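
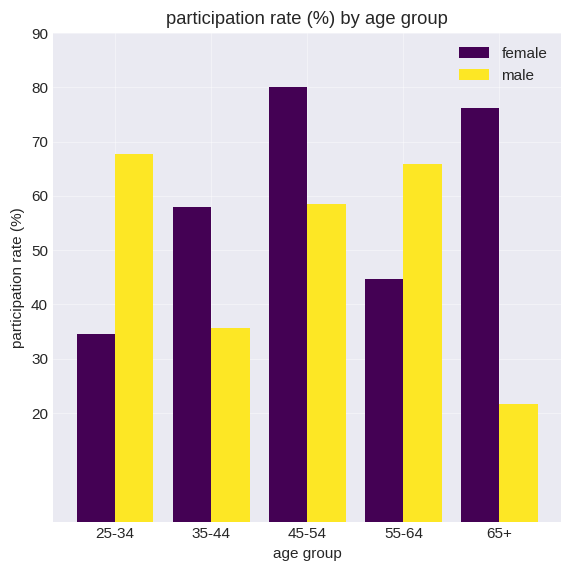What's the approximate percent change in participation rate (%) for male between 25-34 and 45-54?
≈ -14.3%

25-34 ≈ 70, 45-54 ≈ 60; (60 − 70) / 70 ≈ -14.3%.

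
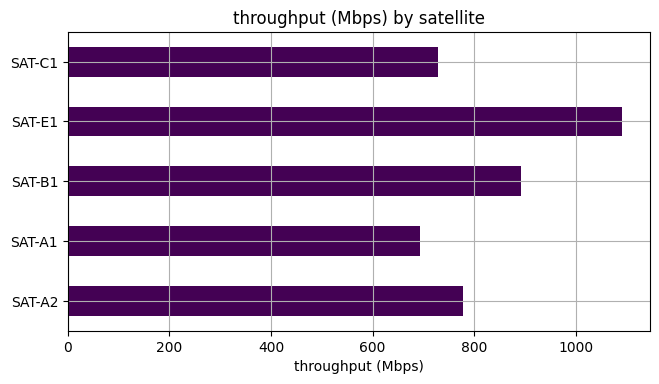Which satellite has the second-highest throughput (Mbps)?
SAT-B1

Top 3: SAT-E1 ≈ 1100, SAT-B1 ≈ 900, SAT-A2 ≈ 800.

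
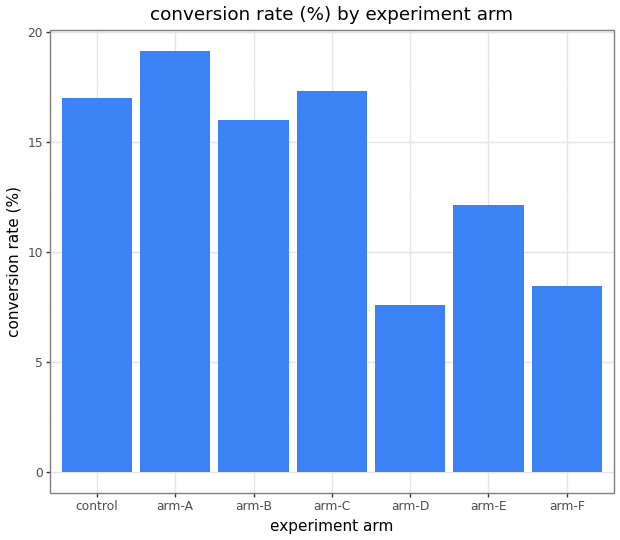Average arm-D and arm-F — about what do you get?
(8 + 8) / 2 ≈ 8.

≈ 8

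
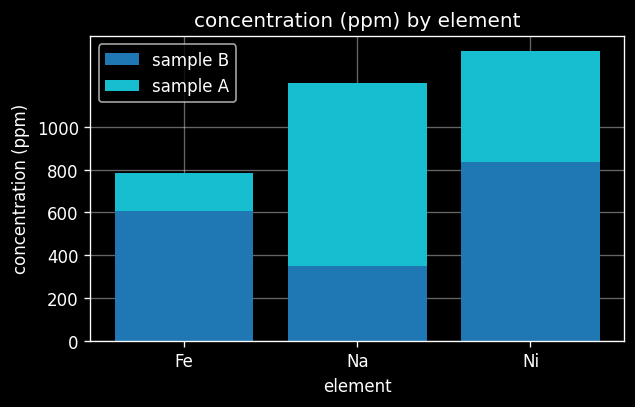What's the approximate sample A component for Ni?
≈ 600

sample A top ≈ 1400, bottom ≈ 800; segment ≈ 600.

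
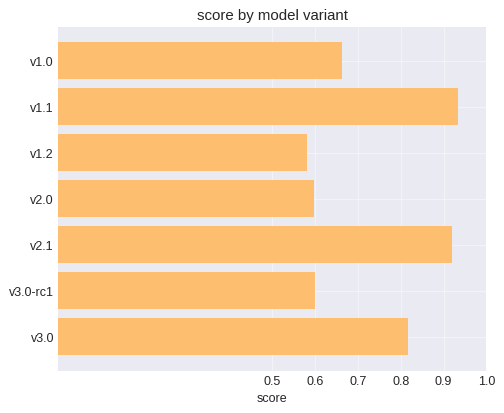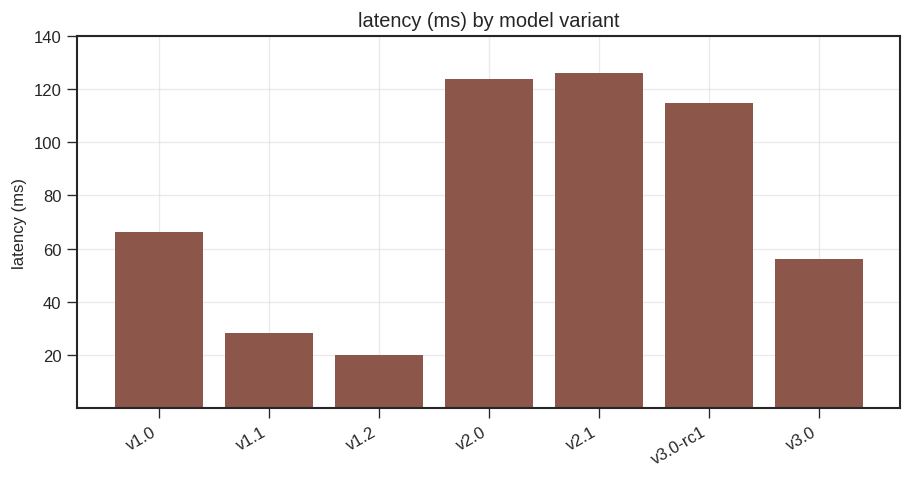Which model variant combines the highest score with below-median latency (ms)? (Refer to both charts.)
v1.1

Chart 2 median latency (ms) ≈ 60; below-median model variants: v1.1, v1.2, v3.0. Among those, v1.1 has the highest score (≈ 0.9).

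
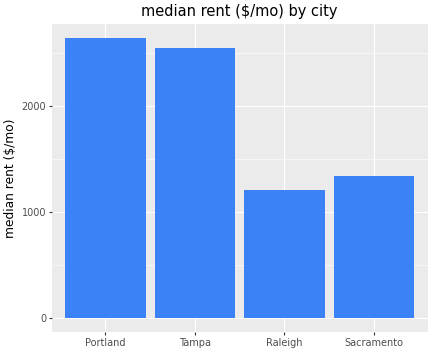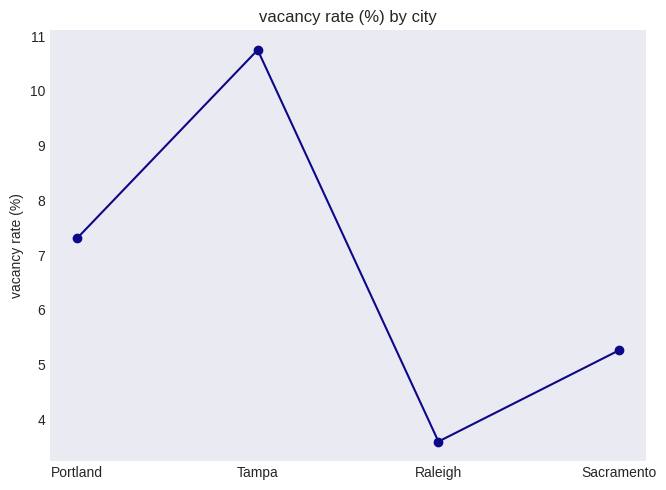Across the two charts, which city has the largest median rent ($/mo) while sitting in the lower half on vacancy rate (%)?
Chart 2 median vacancy rate (%) ≈ 6; below-median cities: Raleigh, Sacramento. Among those, Sacramento has the highest median rent ($/mo) (≈ 1500).

Sacramento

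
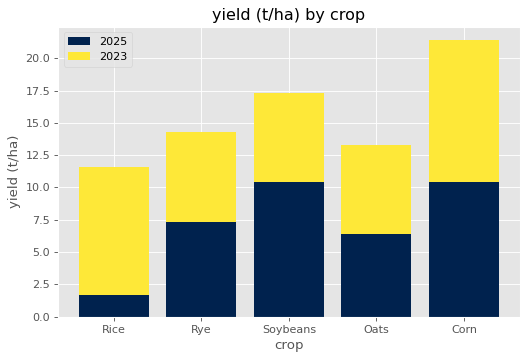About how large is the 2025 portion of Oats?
≈ 6

2025 top ≈ 6, bottom ≈ 0; segment ≈ 6.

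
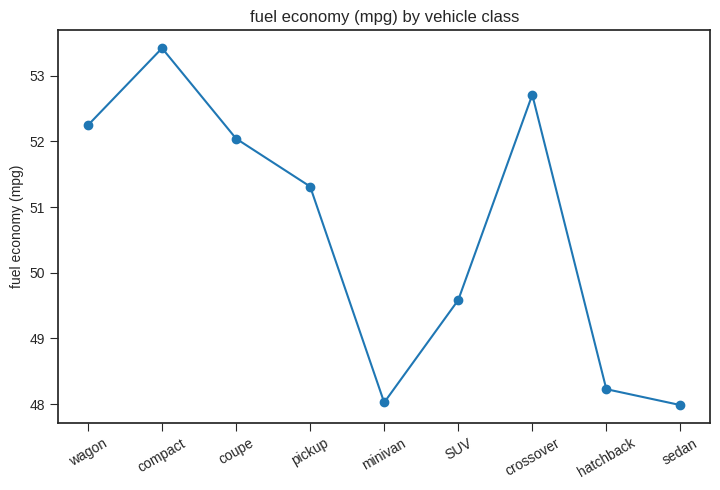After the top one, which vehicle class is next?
Top 3: compact ≈ 53.5, crossover ≈ 52.5, wagon ≈ 52.0.

crossover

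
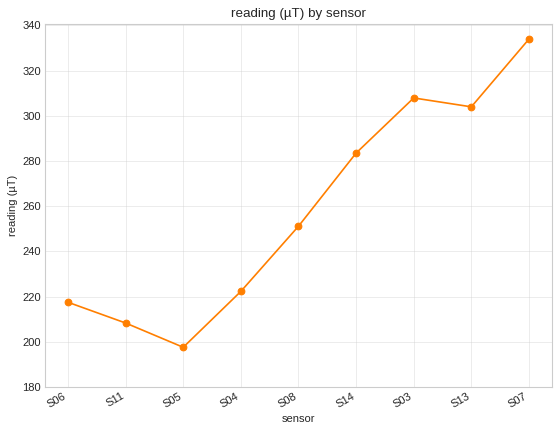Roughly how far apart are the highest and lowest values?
Max S07 ≈ 340, min S05 ≈ 200; range ≈ 140.

≈ 140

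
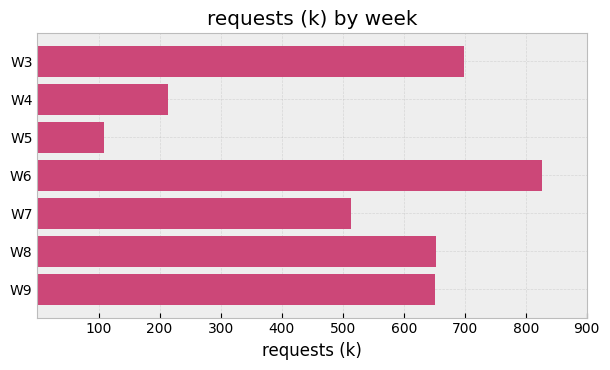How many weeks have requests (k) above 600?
Above 600: W3, W6, W8, W9.

4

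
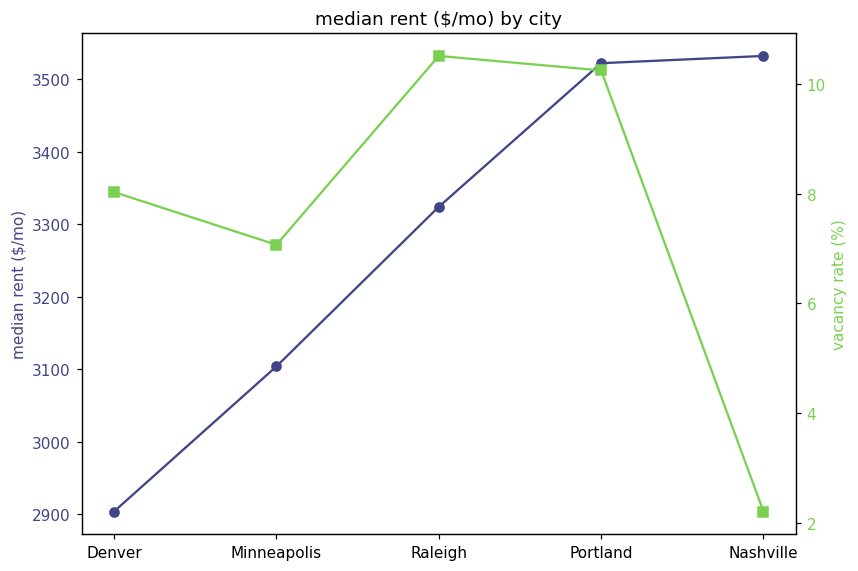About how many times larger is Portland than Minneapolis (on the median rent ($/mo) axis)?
Portland ≈ 3500, Minneapolis ≈ 3100; 3500/3100 ≈ 1.13.

≈ 1.13×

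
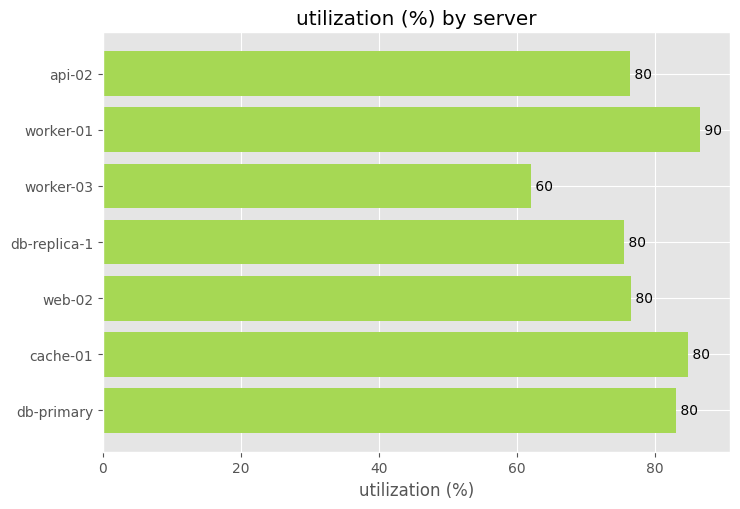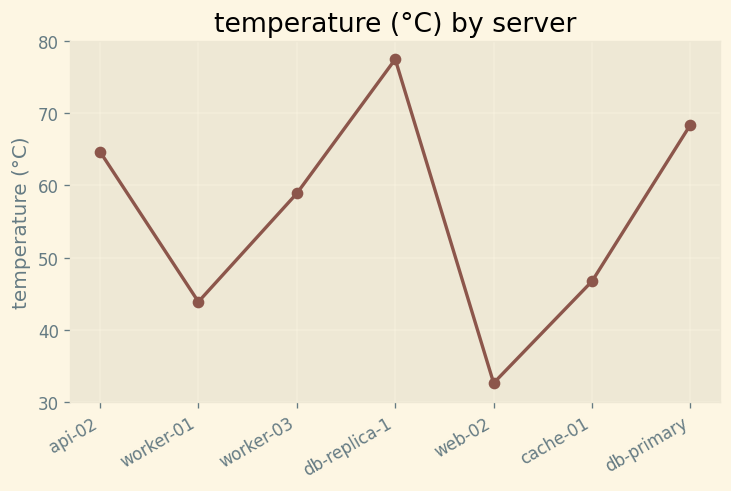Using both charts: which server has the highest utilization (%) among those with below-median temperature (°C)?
worker-01

Chart 2 median temperature (°C) ≈ 60; below-median servers: worker-01, web-02, cache-01. Among those, worker-01 has the highest utilization (%) (≈ 90).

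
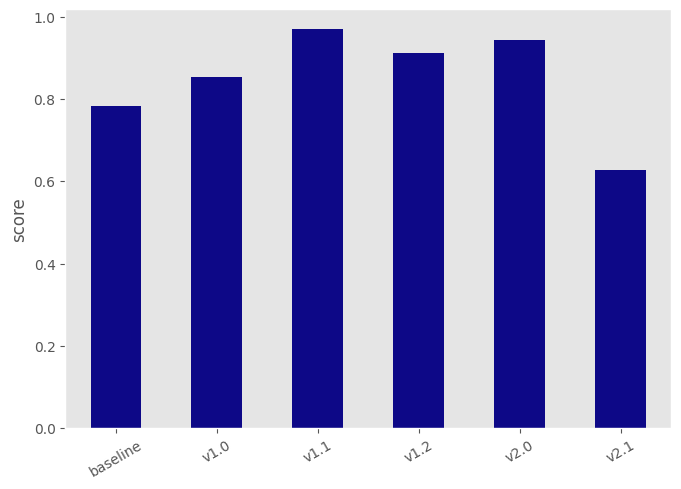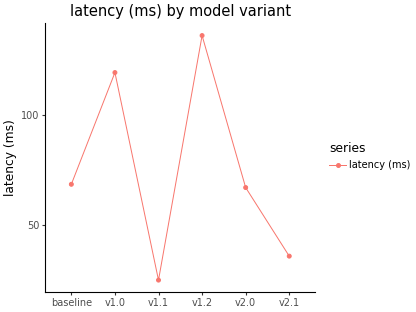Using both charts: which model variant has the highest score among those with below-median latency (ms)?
v1.1

Chart 2 median latency (ms) ≈ 60; below-median model variants: v1.1, v2.0, v2.1. Among those, v1.1 has the highest score (≈ 1).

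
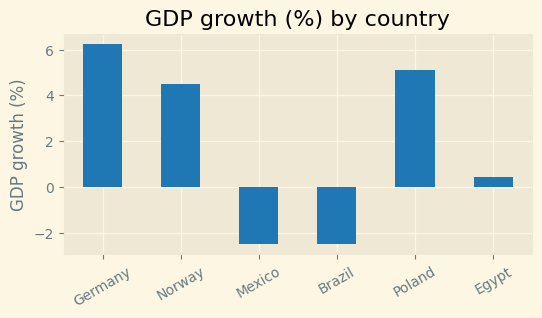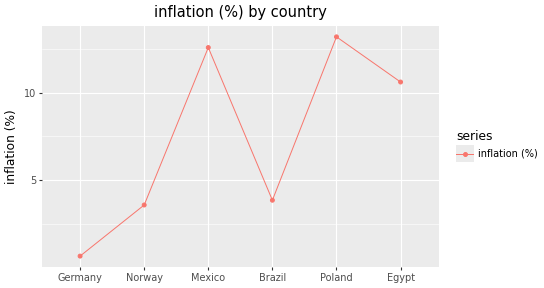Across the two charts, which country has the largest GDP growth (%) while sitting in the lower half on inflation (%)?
Chart 2 median inflation (%) ≈ 8; below-median countries: Germany, Norway, Brazil. Among those, Germany has the highest GDP growth (%) (≈ 6).

Germany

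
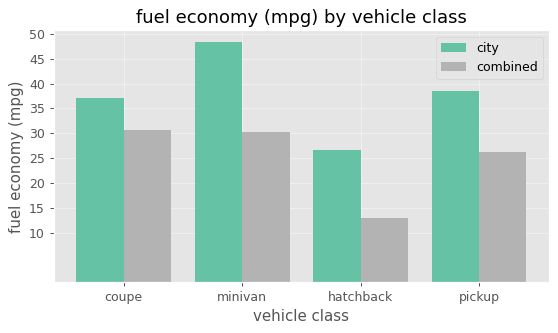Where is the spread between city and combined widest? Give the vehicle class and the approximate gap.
minivan, ≈ 20 mpg

minivan: city ≈ 50, combined ≈ 30 → gap ≈ 20. Next-largest (hatchback) is only ≈ 10.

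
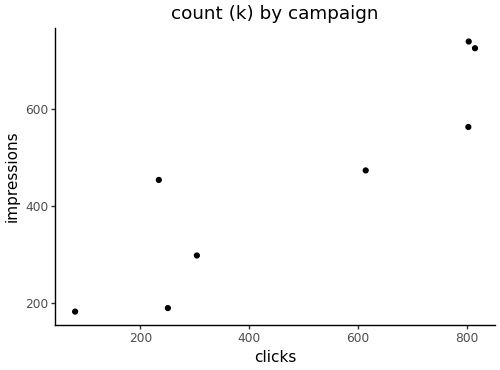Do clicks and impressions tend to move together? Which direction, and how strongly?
Points are positively correlated; strong (|r| ≈ 0.9).

positive, strong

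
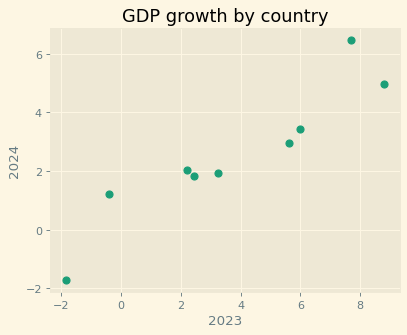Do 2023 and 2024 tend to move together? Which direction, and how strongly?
positive, strong

Points are positively correlated; strong (|r| ≈ 0.9).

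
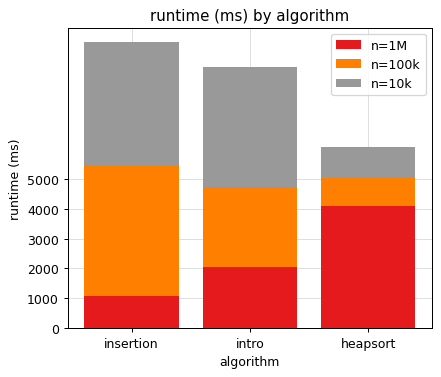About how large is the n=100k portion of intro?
n=100k top ≈ 5000, bottom ≈ 2000; segment ≈ 3000.

≈ 3000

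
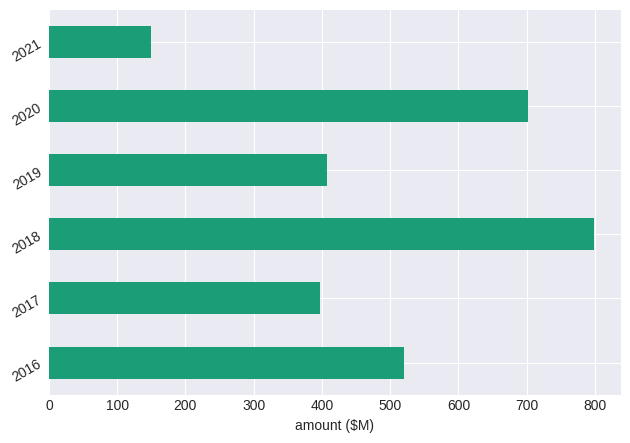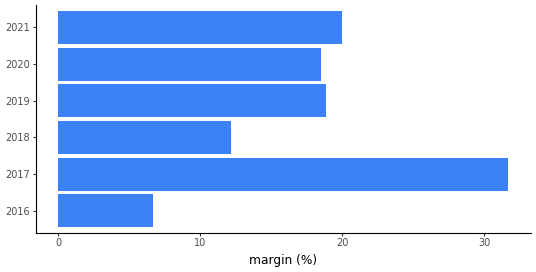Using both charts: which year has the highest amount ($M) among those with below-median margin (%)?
Chart 2 median margin (%) ≈ 20; below-median years: 2016, 2018, 2020. Among those, 2018 has the highest amount ($M) (≈ 800).

2018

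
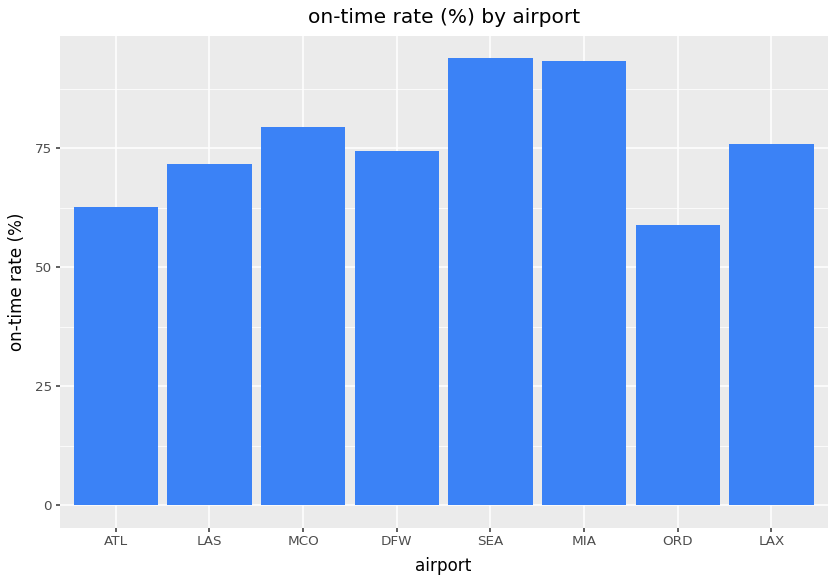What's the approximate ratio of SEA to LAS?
SEA ≈ 90, LAS ≈ 70; 90/70 ≈ 1.29.

≈ 1.29×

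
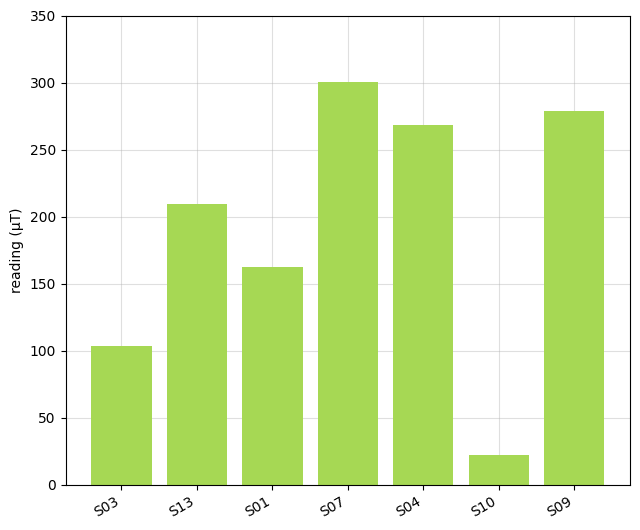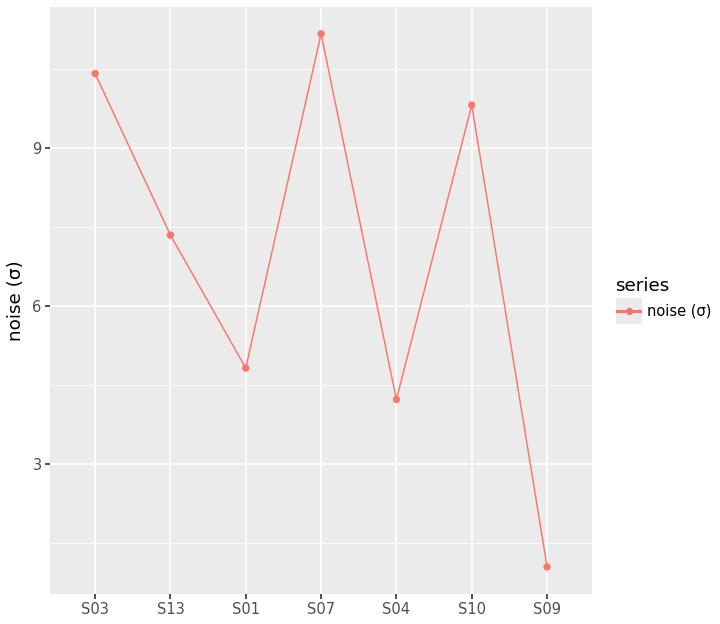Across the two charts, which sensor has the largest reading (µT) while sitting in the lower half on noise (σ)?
S09

Chart 2 median noise (σ) ≈ 8; below-median sensors: S01, S04, S09. Among those, S09 has the highest reading (µT) (≈ 300).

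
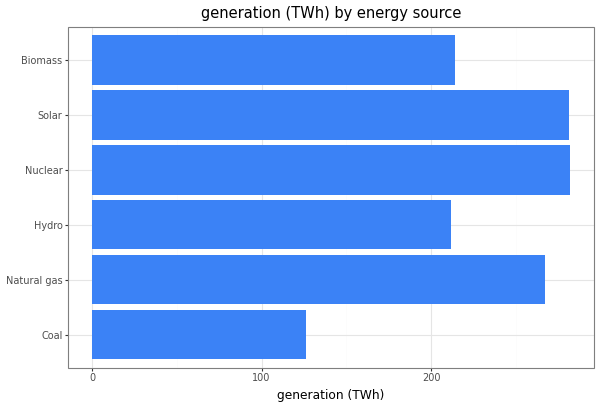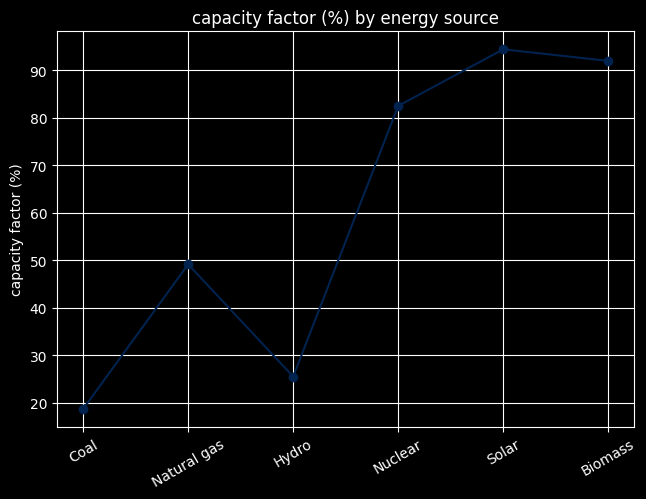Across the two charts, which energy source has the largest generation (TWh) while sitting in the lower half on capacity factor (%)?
Chart 2 median capacity factor (%) ≈ 70; below-median energy sources: Coal, Natural gas, Hydro. Among those, Natural gas has the highest generation (TWh) (≈ 250).

Natural gas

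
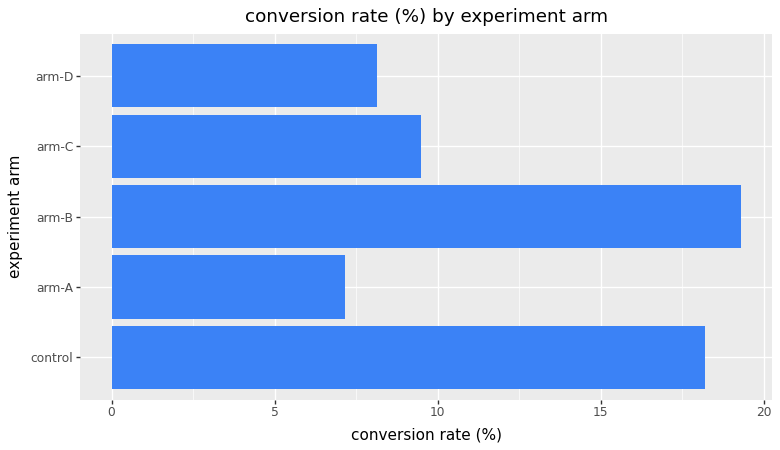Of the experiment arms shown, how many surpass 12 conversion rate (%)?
Above 12: control, arm-B.

2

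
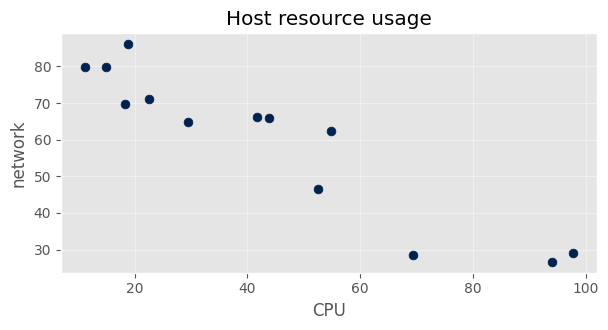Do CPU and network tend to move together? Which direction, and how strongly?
negative, strong

Points are negatively correlated; strong (|r| ≈ 0.9).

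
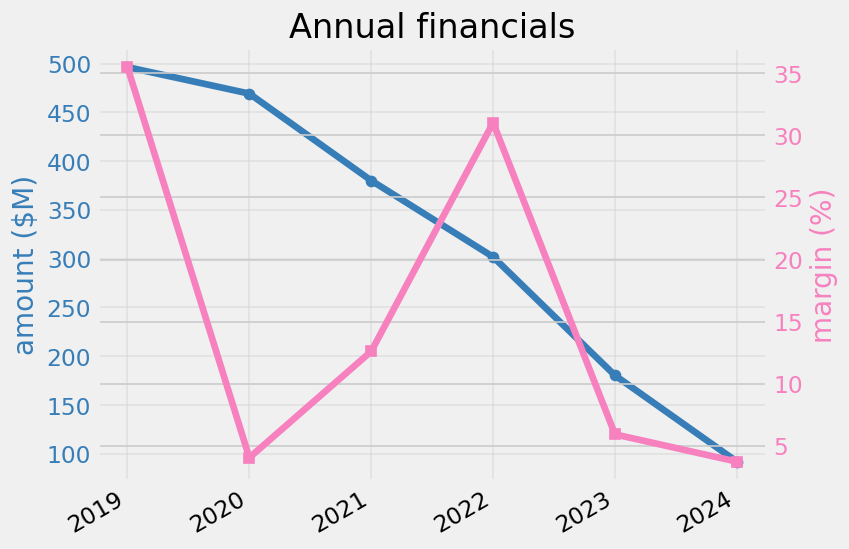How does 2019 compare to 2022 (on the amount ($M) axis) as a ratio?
2019 ≈ 500, 2022 ≈ 300; 500/300 ≈ 1.67.

≈ 1.67×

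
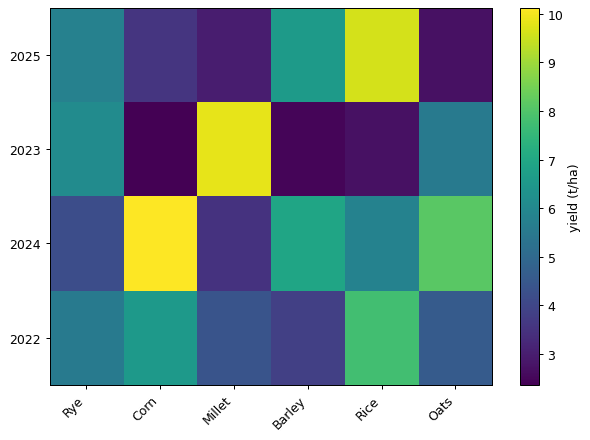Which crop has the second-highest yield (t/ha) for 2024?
Top 3 for 2024: Corn ≈ 10, Oats ≈ 8, Barley ≈ 7.

Oats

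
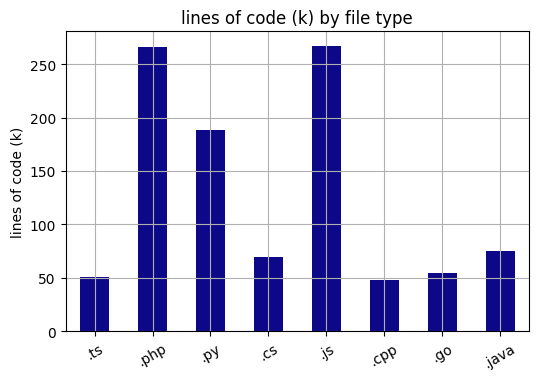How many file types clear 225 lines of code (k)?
Above 225: .php, .js.

2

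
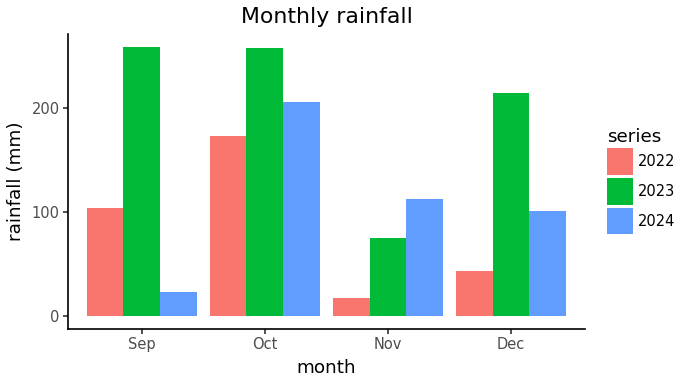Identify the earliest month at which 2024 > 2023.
Oct: 2024 ≈ 200 vs 2023 ≈ 250 (not yet); Nov: 2024 ≈ 100 vs 2023 ≈ 75 (first crossover).

Nov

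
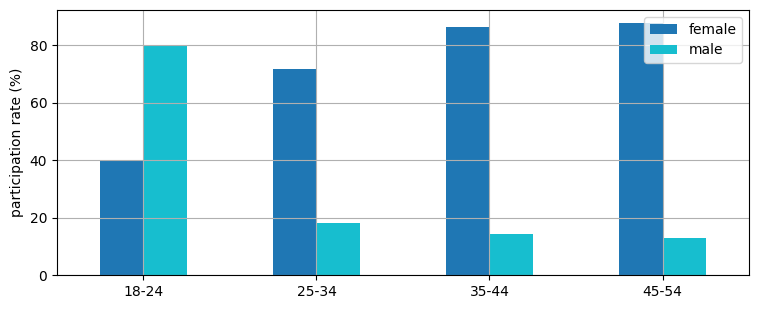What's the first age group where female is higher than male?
25-34

18-24: female ≈ 40 vs male ≈ 80 (not yet); 25-34: female ≈ 70 vs male ≈ 20 (first crossover).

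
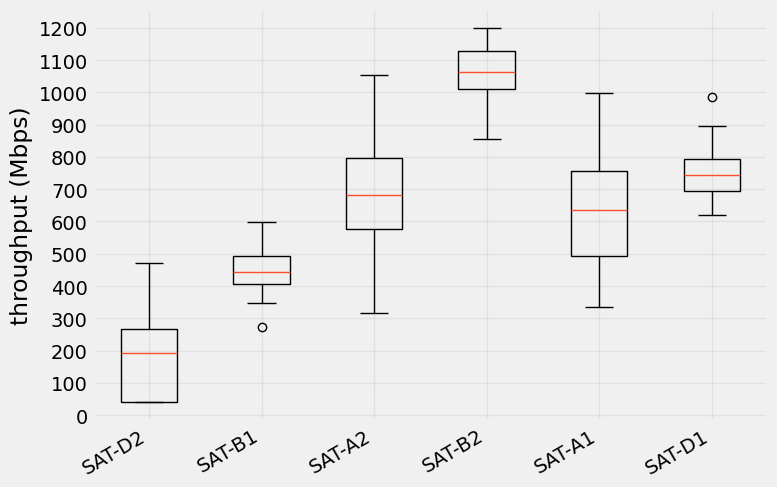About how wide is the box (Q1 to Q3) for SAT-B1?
≈ 100

Q3 ≈ 500, Q1 ≈ 400; IQR ≈ 100.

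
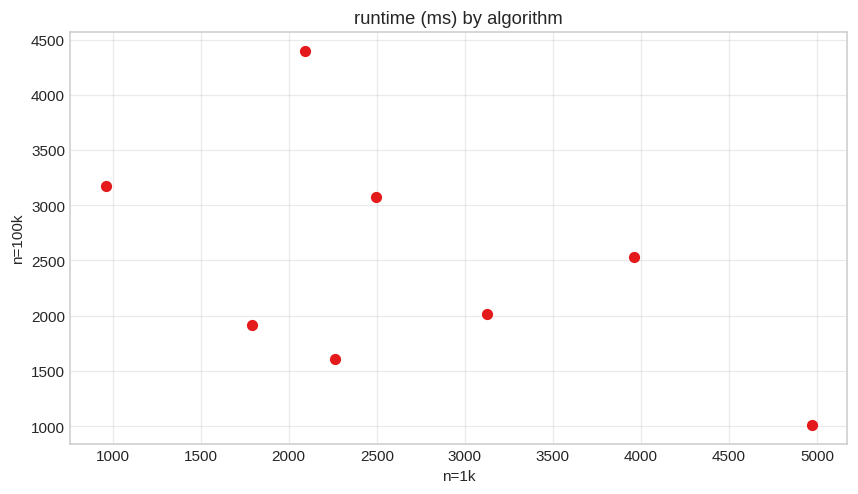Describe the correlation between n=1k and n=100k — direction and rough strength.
Points are negatively correlated; moderate (|r| ≈ 0.5).

negative, moderate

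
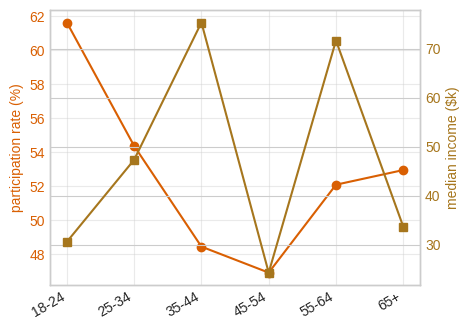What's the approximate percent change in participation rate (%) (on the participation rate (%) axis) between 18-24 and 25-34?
18-24 ≈ 62, 25-34 ≈ 54; (54 − 62) / 62 ≈ -12.9%.

≈ -12.9%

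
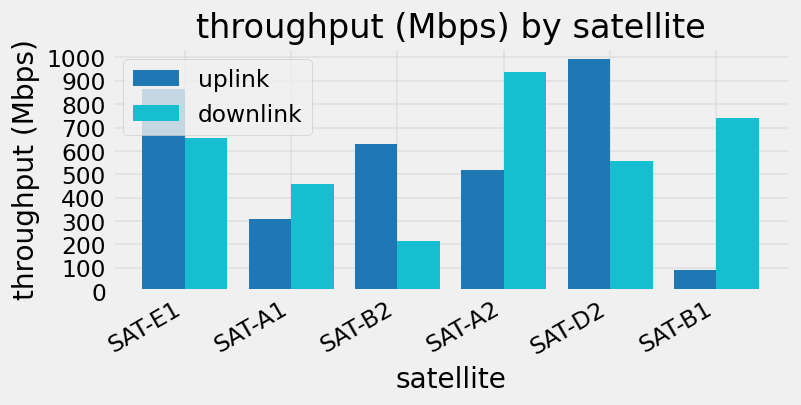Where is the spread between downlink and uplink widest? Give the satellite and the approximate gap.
SAT-B1: downlink ≈ 700, uplink ≈ 100 → gap ≈ 600. Next-largest (SAT-D2) is only ≈ 400.

SAT-B1, ≈ 600 Mbps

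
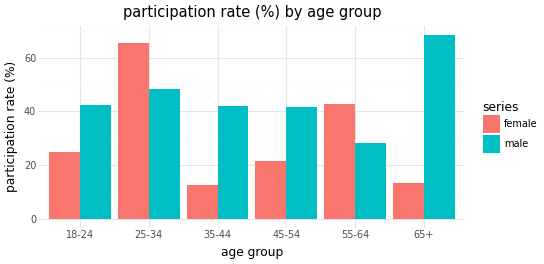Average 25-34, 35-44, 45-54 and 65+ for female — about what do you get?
(70 + 10 + 20 + 10) / 4 ≈ 28.

≈ 28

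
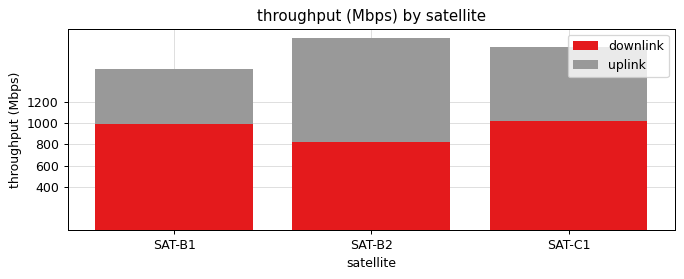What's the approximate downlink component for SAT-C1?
downlink top ≈ 1000, bottom ≈ 0; segment ≈ 1000.

≈ 1000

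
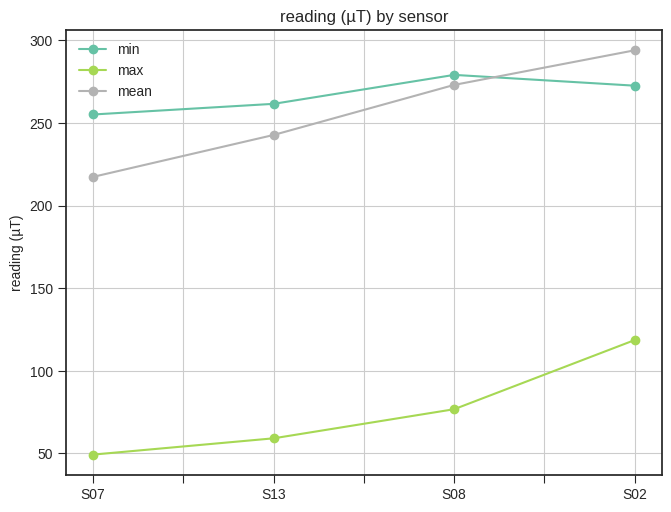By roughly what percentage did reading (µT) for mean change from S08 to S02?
≈ +9.1%

S08 ≈ 275, S02 ≈ 300; (300 − 275) / 275 ≈ +9.1%.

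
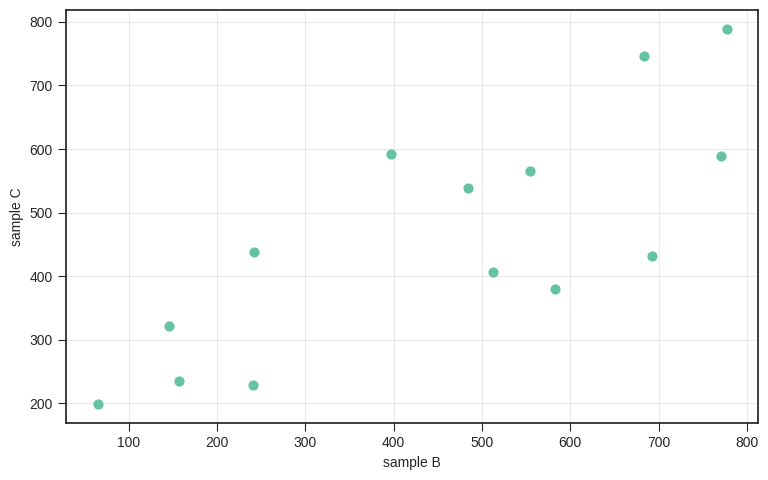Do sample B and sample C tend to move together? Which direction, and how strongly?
Points are positively correlated; strong (|r| ≈ 0.8).

positive, strong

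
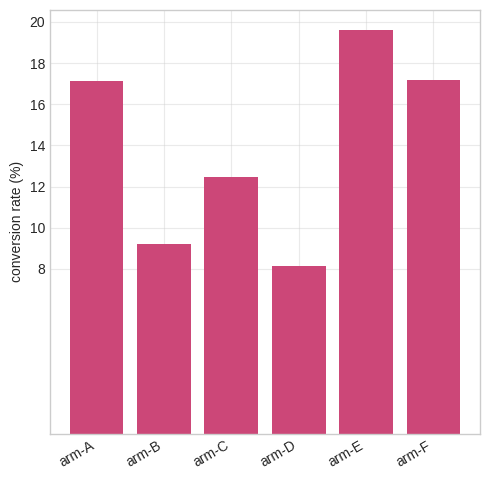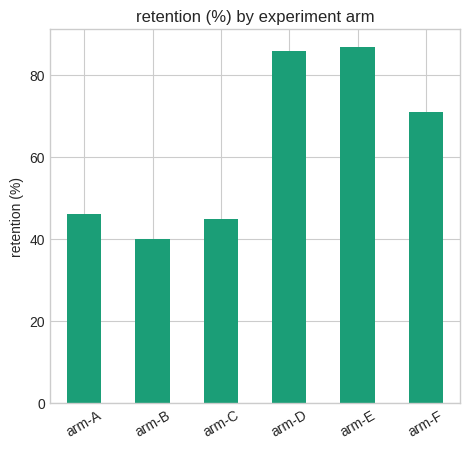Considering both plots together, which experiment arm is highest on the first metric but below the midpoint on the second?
arm-A

Chart 2 median retention (%) ≈ 60; below-median experiment arms: arm-A, arm-B, arm-C. Among those, arm-A has the highest conversion rate (%) (≈ 18).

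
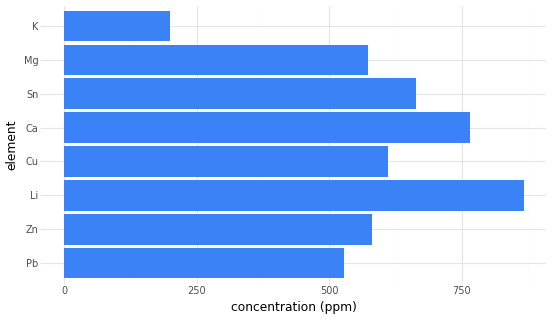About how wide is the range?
Max Li ≈ 900, min K ≈ 200; range ≈ 700.

≈ 700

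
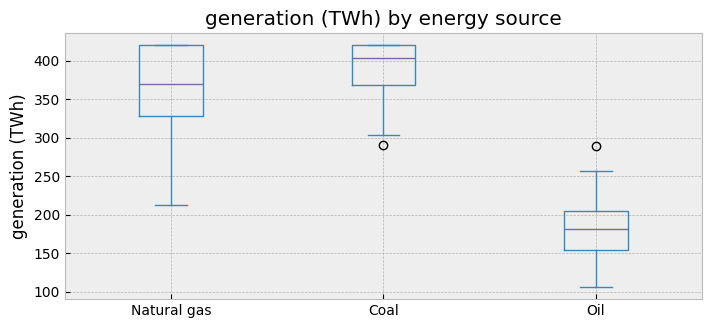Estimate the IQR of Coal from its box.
Q3 ≈ 420, Q1 ≈ 360; IQR ≈ 60.

≈ 60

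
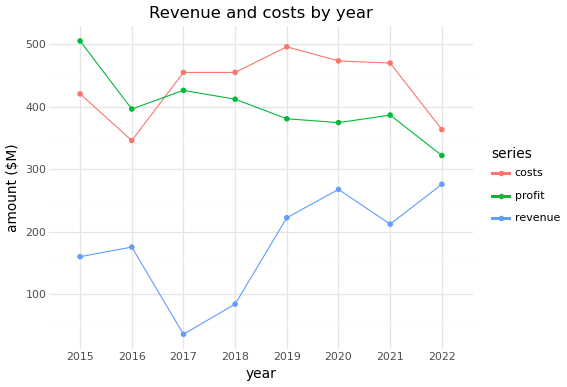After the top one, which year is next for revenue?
2020

Top 3 for revenue: 2022 ≈ 300, 2020 ≈ 250, 2019 ≈ 200.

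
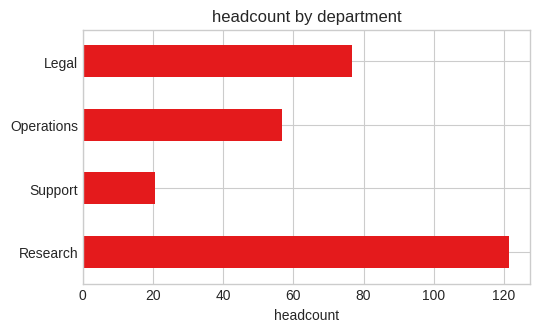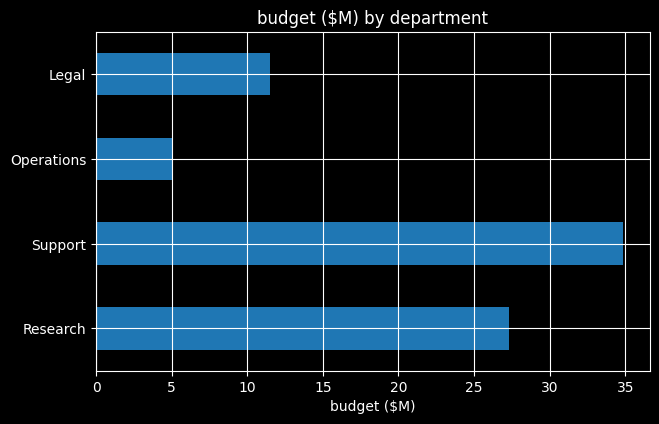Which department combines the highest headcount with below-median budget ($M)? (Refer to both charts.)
Legal

Chart 2 median budget ($M) ≈ 20; below-median departments: Operations, Legal. Among those, Legal has the highest headcount (≈ 80).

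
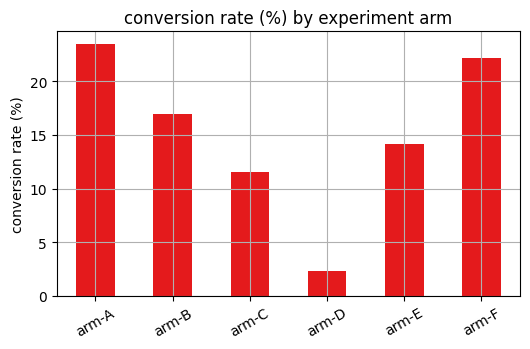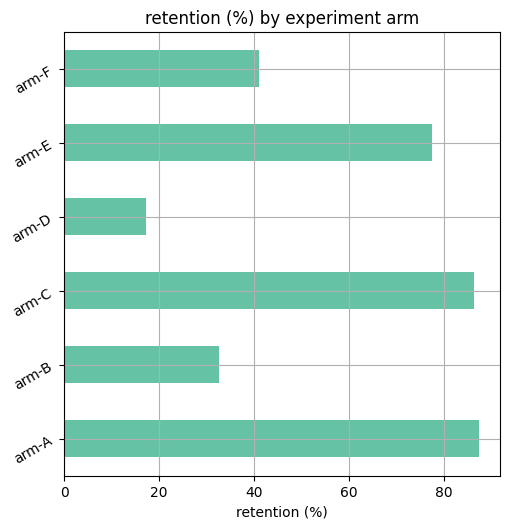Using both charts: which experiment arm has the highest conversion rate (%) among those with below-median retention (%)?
Chart 2 median retention (%) ≈ 60; below-median experiment arms: arm-B, arm-D, arm-F. Among those, arm-F has the highest conversion rate (%) (≈ 20).

arm-F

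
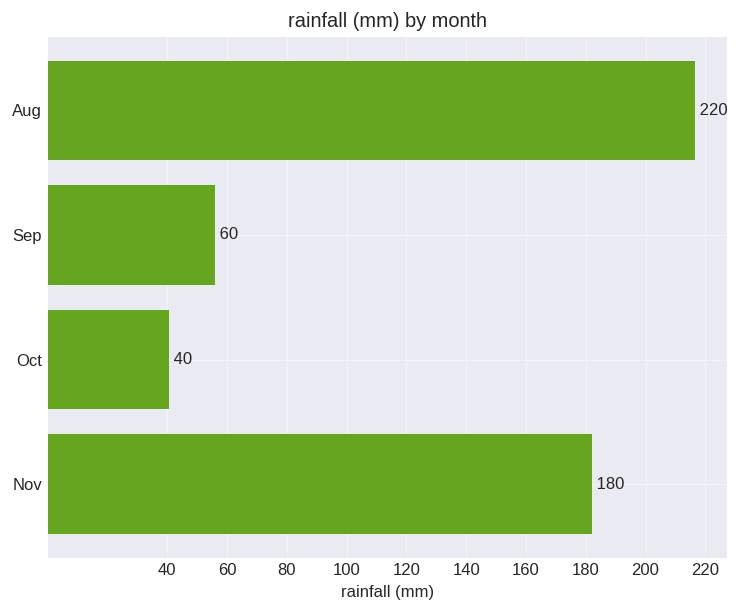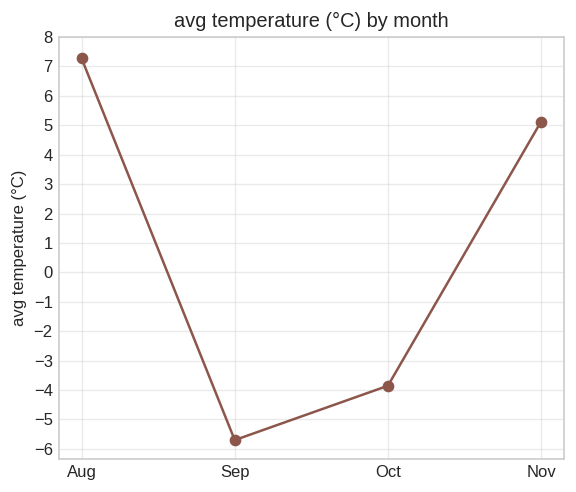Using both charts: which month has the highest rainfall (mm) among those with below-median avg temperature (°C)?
Chart 2 median avg temperature (°C) ≈ 1; below-median months: Sep, Oct. Among those, Sep has the highest rainfall (mm) (≈ 60).

Sep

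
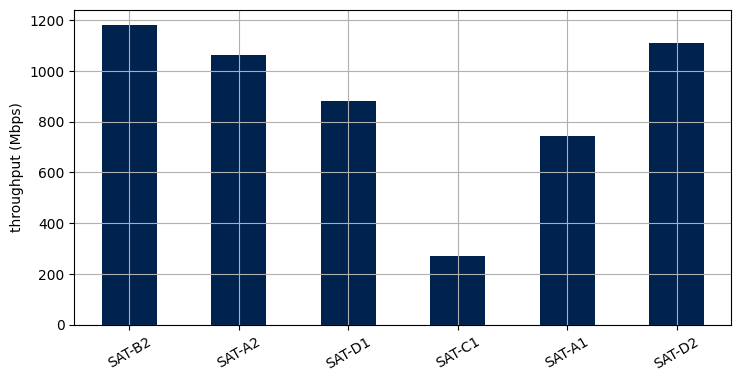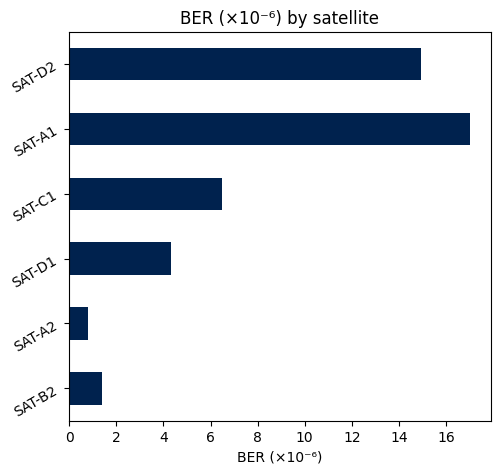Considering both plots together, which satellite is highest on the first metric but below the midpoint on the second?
Chart 2 median BER (×10⁻⁶) ≈ 6; below-median satellites: SAT-B2, SAT-A2, SAT-D1. Among those, SAT-B2 has the highest throughput (Mbps) (≈ 1200).

SAT-B2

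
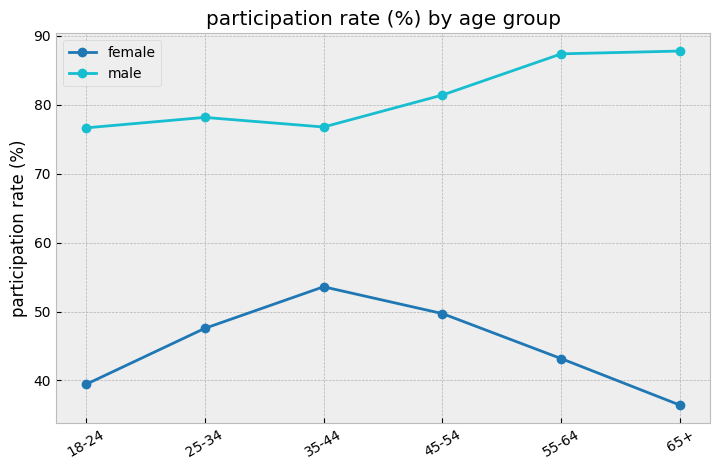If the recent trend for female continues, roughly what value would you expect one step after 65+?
≈ 27.5

Last three: 50, 45, 35 → slope ≈ -7.5/step → next ≈ 27.5.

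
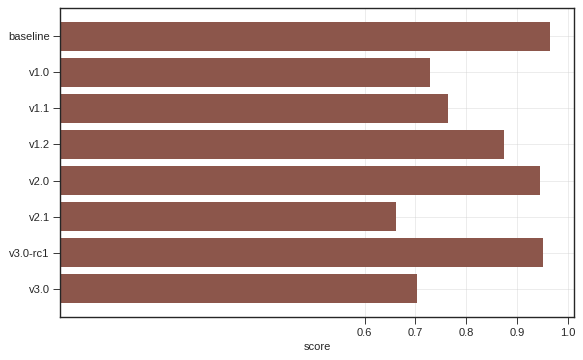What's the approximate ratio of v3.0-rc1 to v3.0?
v3.0-rc1 ≈ 1.0, v3.0 ≈ 0.7; 1.0/0.7 ≈ 1.43.

≈ 1.43×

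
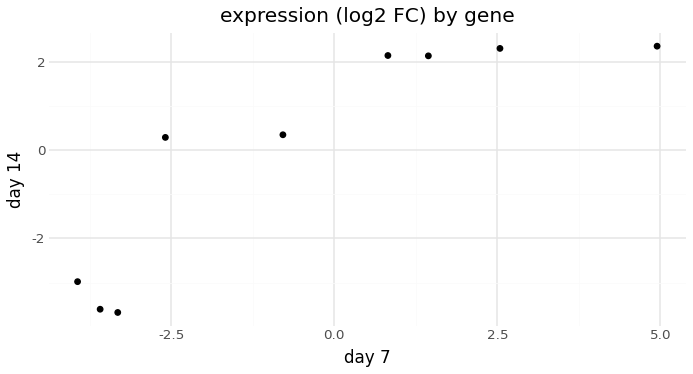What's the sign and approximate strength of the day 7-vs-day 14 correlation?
positive, strong

Points are positively correlated; strong (|r| ≈ 0.9).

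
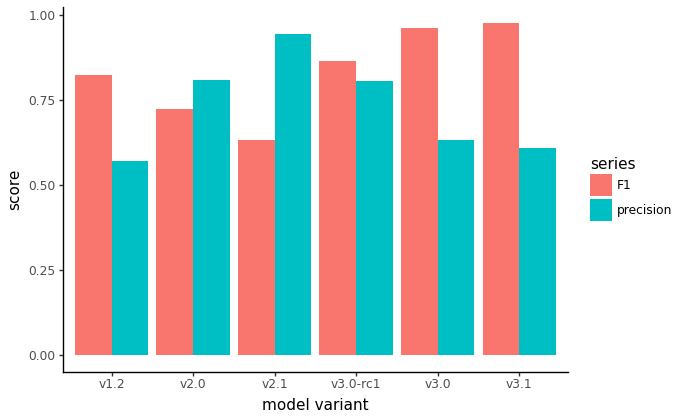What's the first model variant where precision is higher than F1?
v1.2: precision ≈ 0.6 vs F1 ≈ 0.8 (not yet); v2.0: precision ≈ 0.8 vs F1 ≈ 0.7 (first crossover).

v2.0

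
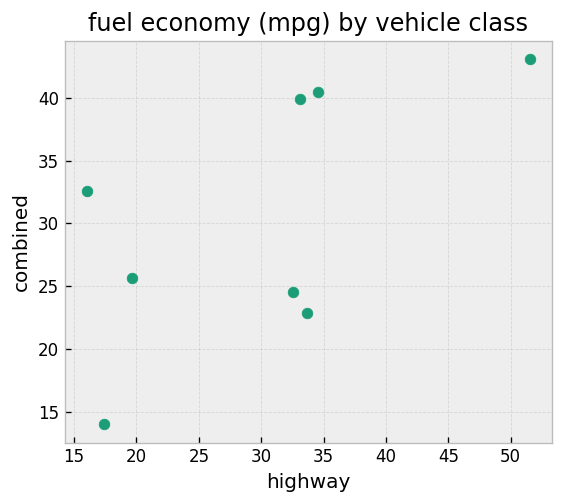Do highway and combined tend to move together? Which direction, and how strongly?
positive, moderate

Points are positively correlated; moderate (|r| ≈ 0.6).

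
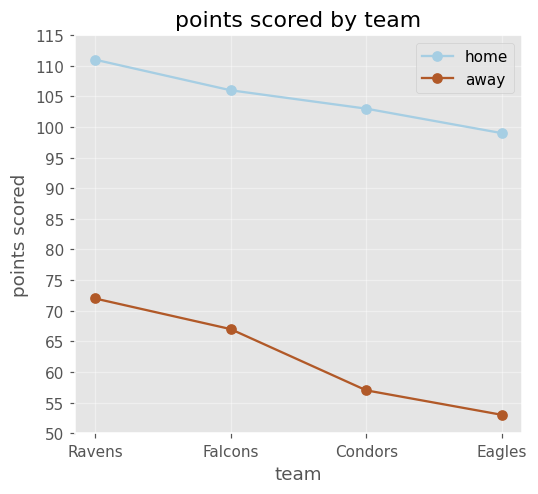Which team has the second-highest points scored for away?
Falcons

Top 3 for away: Ravens ≈ 70, Falcons ≈ 65, Condors ≈ 55.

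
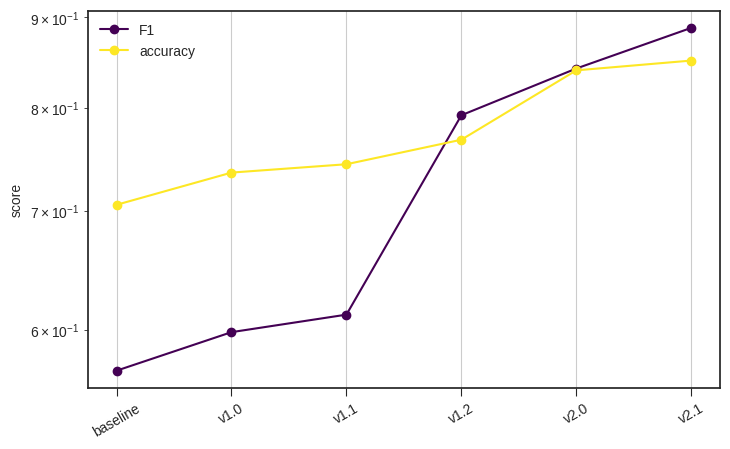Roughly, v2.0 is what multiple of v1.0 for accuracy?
v2.0 ≈ 0.85, v1.0 ≈ 0.75; 0.85/0.75 ≈ 1.13.

≈ 1.13×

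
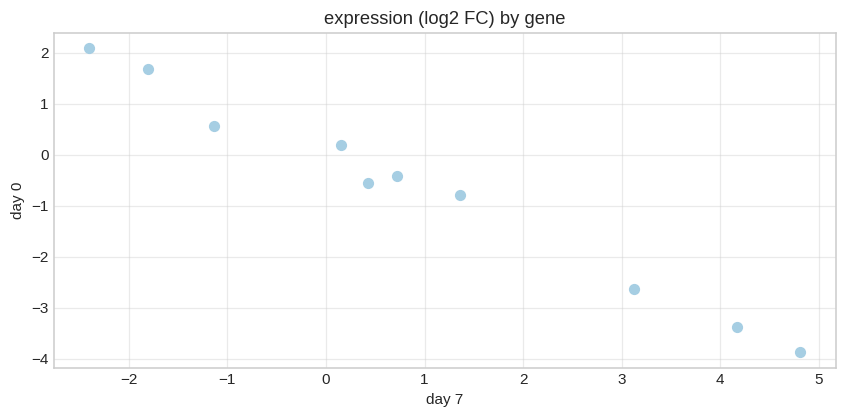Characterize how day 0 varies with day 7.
negative, strong

Points are negatively correlated; strong (|r| ≈ 1.0).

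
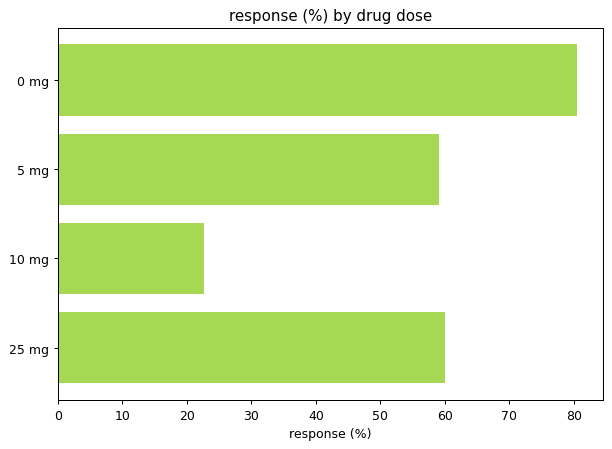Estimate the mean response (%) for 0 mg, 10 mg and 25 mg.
≈ 53

(80 + 20 + 60) / 3 ≈ 53.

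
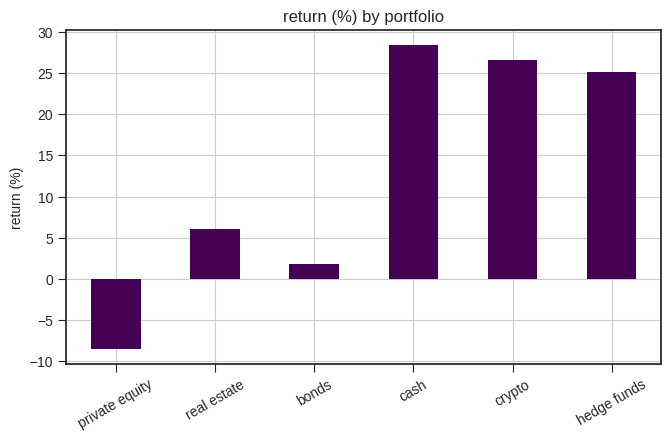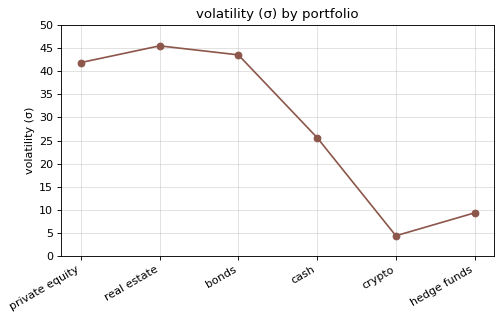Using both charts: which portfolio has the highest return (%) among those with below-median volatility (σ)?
Chart 2 median volatility (σ) ≈ 35; below-median portfolios: cash, crypto, hedge funds. Among those, cash has the highest return (%) (≈ 30).

cash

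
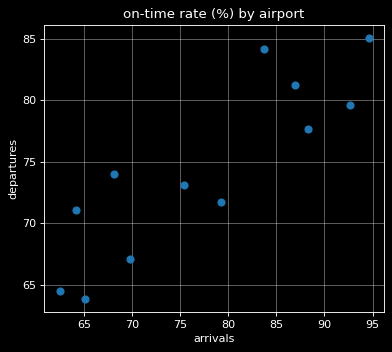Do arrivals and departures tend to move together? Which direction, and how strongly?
Points are positively correlated; strong (|r| ≈ 0.9).

positive, strong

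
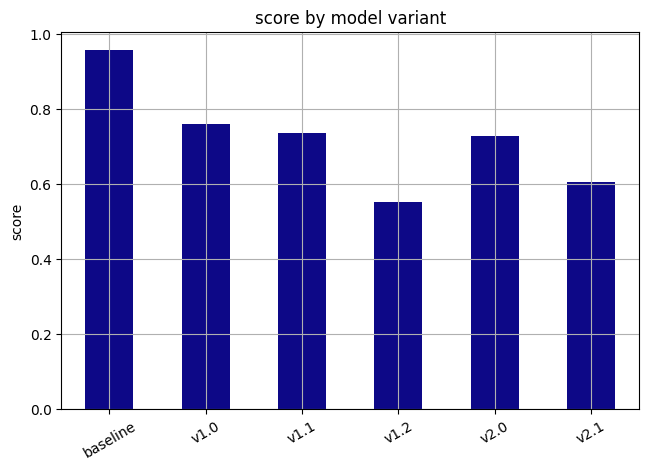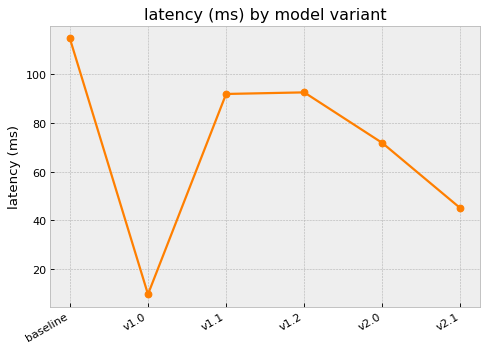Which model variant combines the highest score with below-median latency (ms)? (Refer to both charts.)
v1.0

Chart 2 median latency (ms) ≈ 80; below-median model variants: v1.0, v2.0, v2.1. Among those, v1.0 has the highest score (≈ 0.8).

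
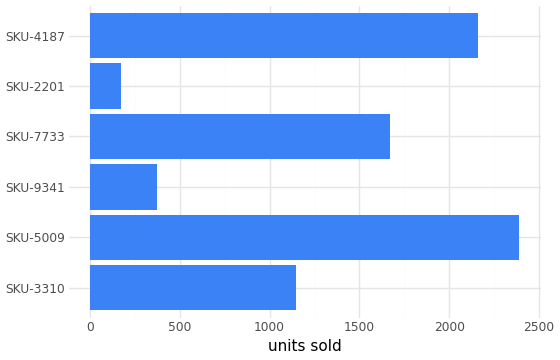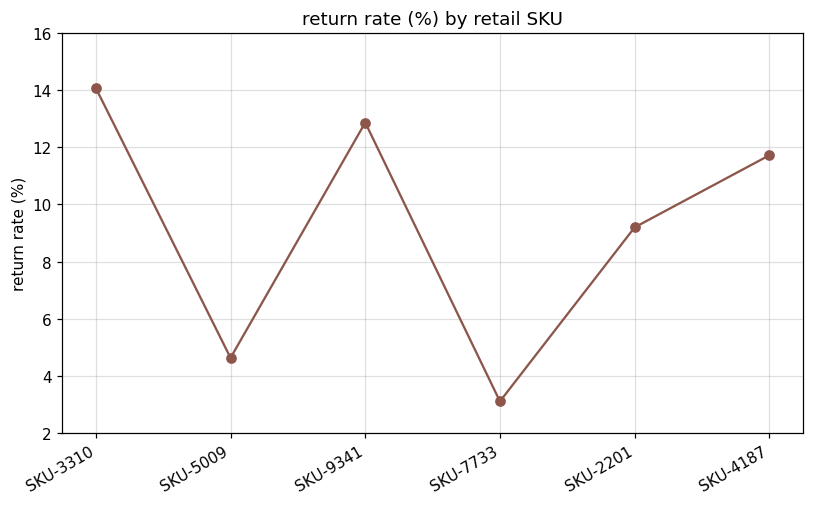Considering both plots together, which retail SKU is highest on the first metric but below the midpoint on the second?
SKU-5009

Chart 2 median return rate (%) ≈ 10; below-median retail SKUs: SKU-5009, SKU-7733, SKU-2201. Among those, SKU-5009 has the highest units sold (≈ 2500).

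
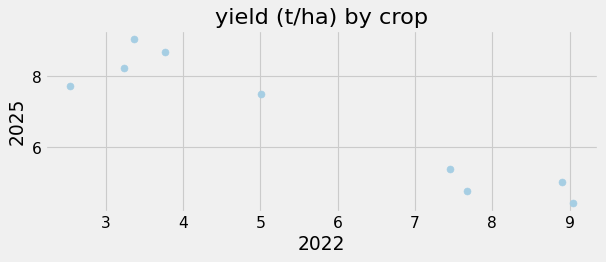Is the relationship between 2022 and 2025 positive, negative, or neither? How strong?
Points are negatively correlated; strong (|r| ≈ 0.9).

negative, strong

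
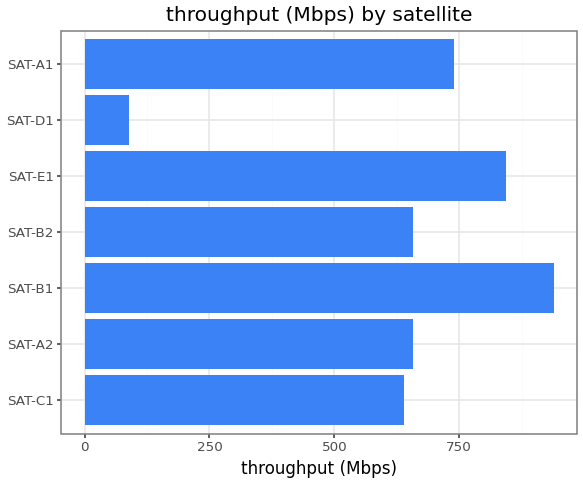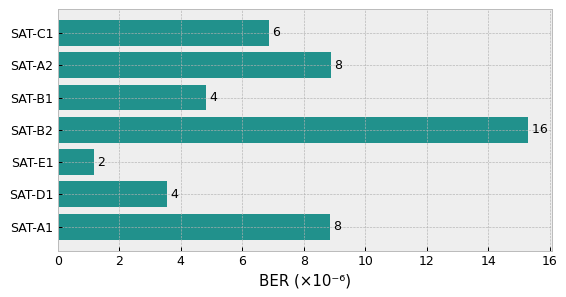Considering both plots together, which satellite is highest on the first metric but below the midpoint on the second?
SAT-B1

Chart 2 median BER (×10⁻⁶) ≈ 6; below-median satellites: SAT-B1, SAT-E1, SAT-D1. Among those, SAT-B1 has the highest throughput (Mbps) (≈ 900).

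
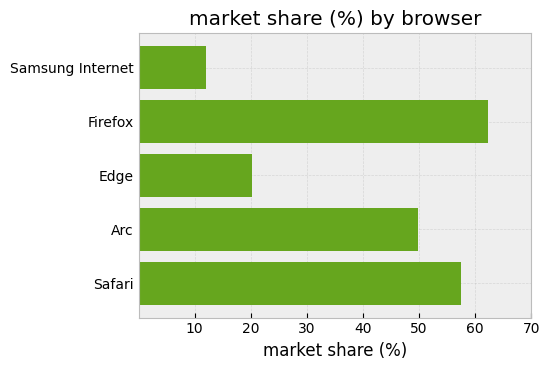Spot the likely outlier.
Samsung Internet ≈ 10; the rest sit between ≈ 20 and ≈ 60.

Samsung Internet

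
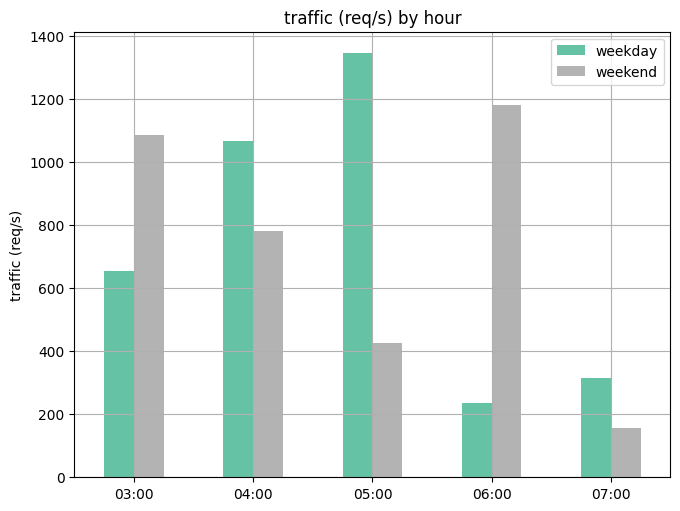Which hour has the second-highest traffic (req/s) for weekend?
03:00

Top 3 for weekend: 06:00 ≈ 1200, 03:00 ≈ 1000, 04:00 ≈ 800.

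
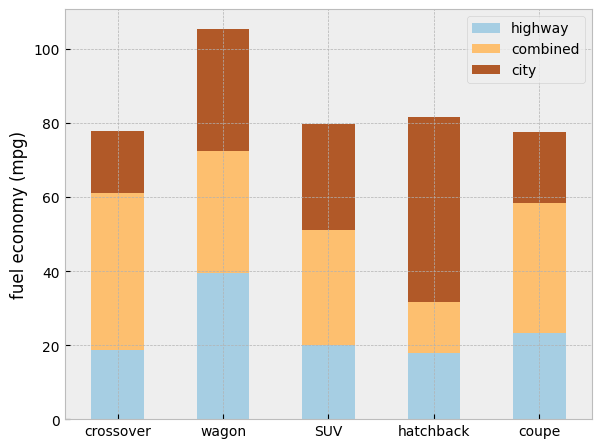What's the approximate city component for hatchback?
≈ 50

city top ≈ 80, bottom ≈ 30; segment ≈ 50.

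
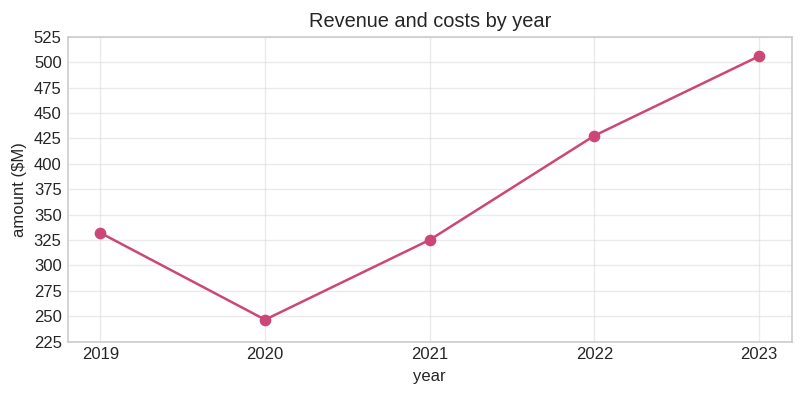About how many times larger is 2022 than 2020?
≈ 1.7×

2022 ≈ 425, 2020 ≈ 250; 425/250 ≈ 1.7.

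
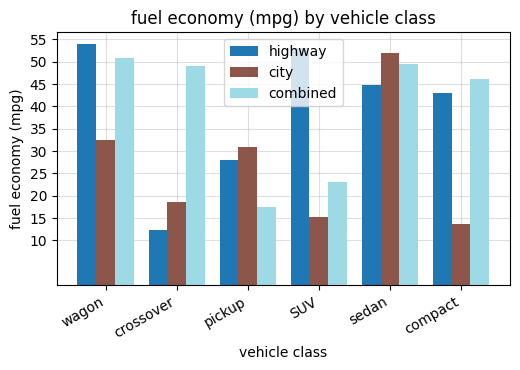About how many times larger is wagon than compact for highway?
wagon ≈ 55, compact ≈ 45; 55/45 ≈ 1.22.

≈ 1.22×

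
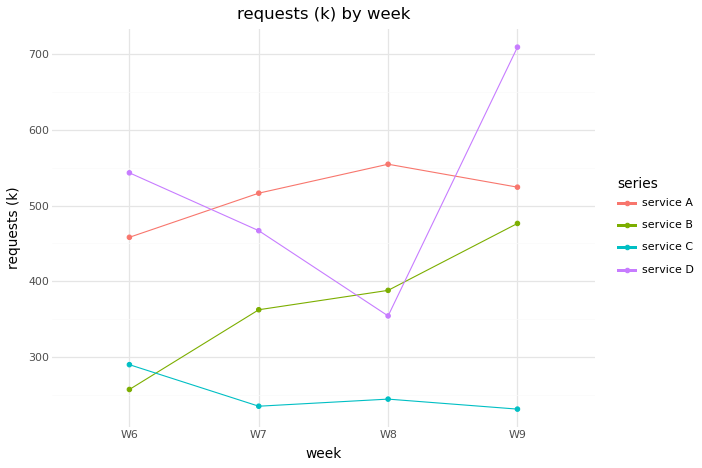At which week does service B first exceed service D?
W8

W7: service B ≈ 350 vs service D ≈ 450 (not yet); W8: service B ≈ 400 vs service D ≈ 350 (first crossover).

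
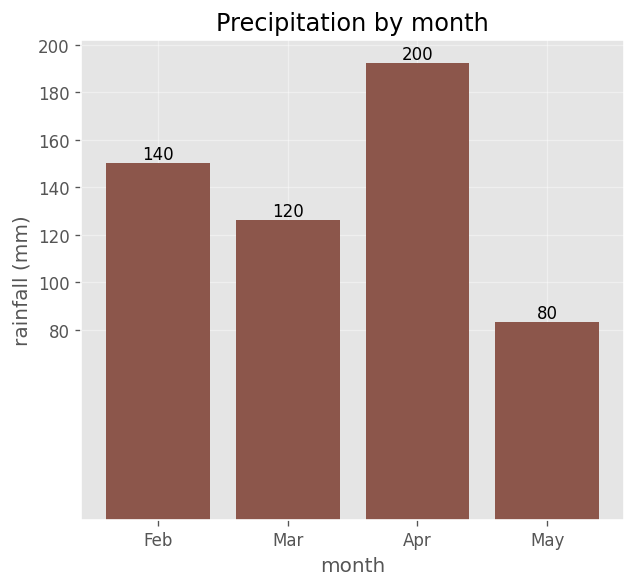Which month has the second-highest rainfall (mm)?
Top 3: Apr ≈ 200, Feb ≈ 140, Mar ≈ 120.

Feb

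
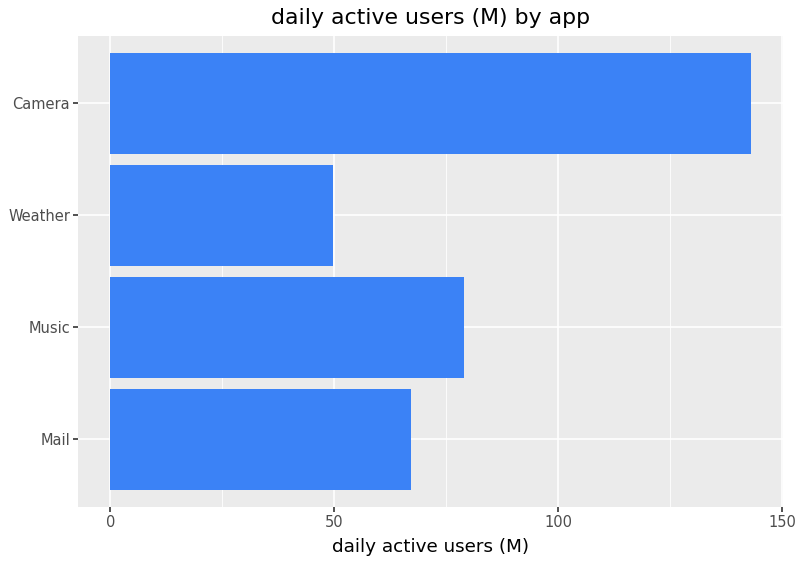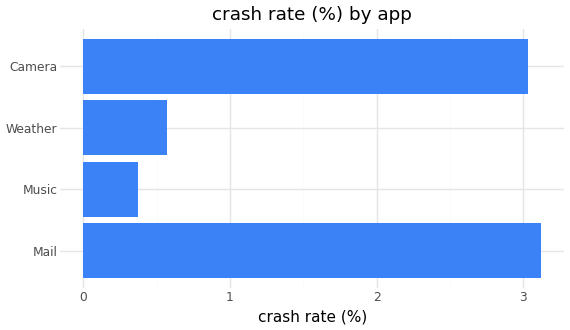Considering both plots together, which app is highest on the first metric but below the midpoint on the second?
Music

Chart 2 median crash rate (%) ≈ 2; below-median apps: Music, Weather. Among those, Music has the highest daily active users (M) (≈ 80).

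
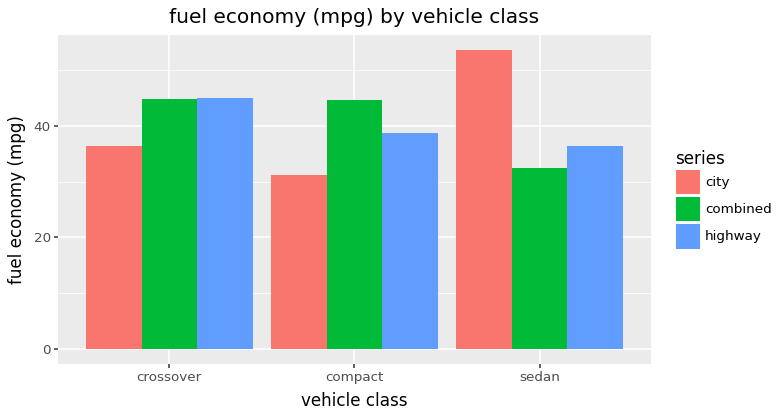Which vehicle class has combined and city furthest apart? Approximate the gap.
sedan: combined ≈ 35, city ≈ 55 → gap ≈ 20. Next-largest (compact) is only ≈ 15.

sedan, ≈ 20 mpg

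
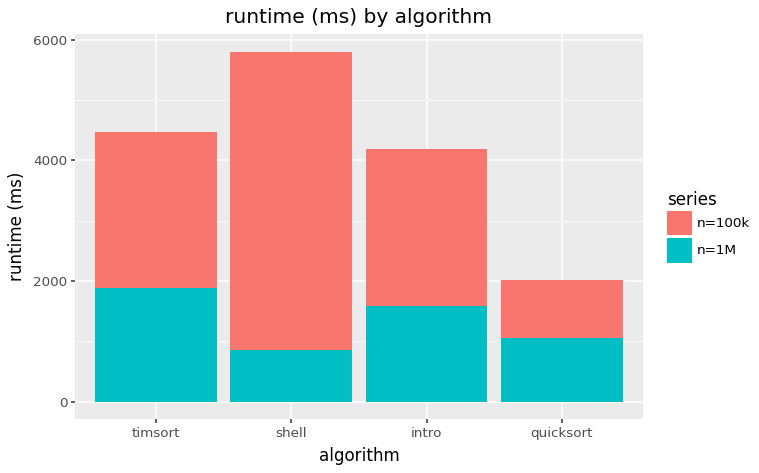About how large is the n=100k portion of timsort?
n=100k top ≈ 4500, bottom ≈ 2000; segment ≈ 2500.

≈ 2500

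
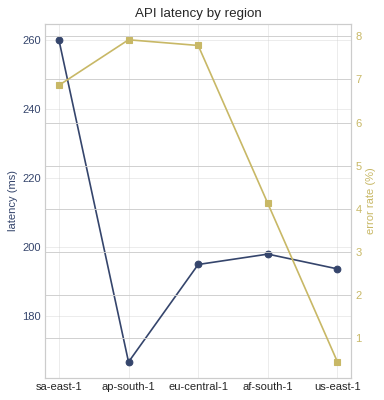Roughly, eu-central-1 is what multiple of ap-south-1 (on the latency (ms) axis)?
≈ 1.12×

eu-central-1 ≈ 190, ap-south-1 ≈ 170; 190/170 ≈ 1.12.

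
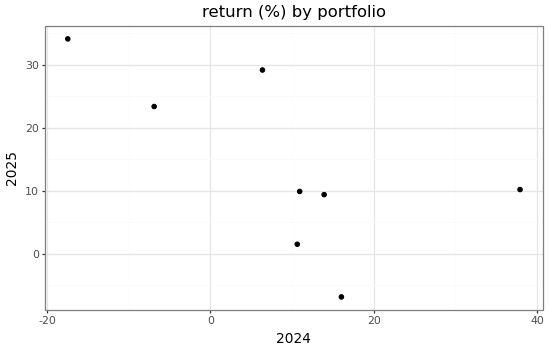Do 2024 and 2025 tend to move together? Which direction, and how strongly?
negative, moderate

Points are negatively correlated; moderate (|r| ≈ 0.6).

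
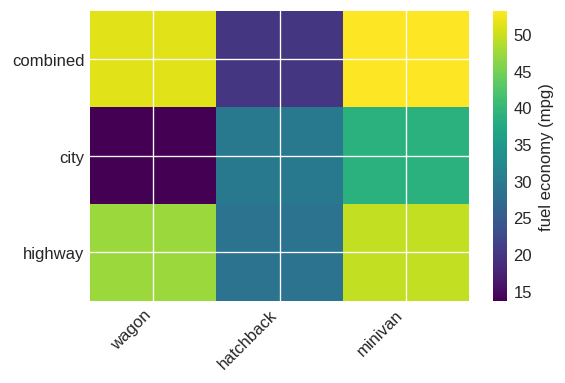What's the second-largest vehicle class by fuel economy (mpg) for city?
Top 3 for city: minivan ≈ 40, hatchback ≈ 30, wagon ≈ 15.

hatchback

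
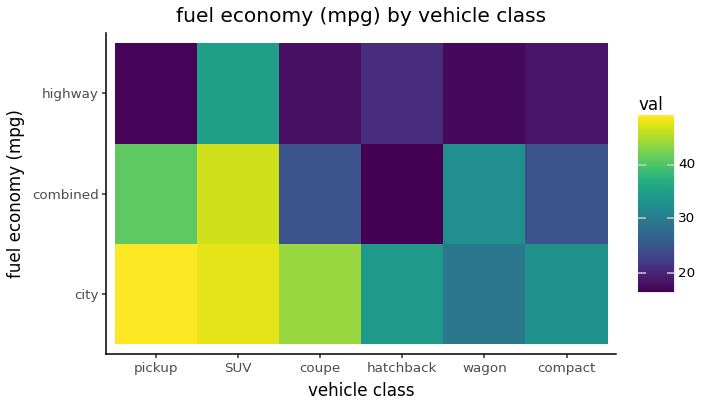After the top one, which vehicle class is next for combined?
pickup

Top 3 for combined: SUV ≈ 45, pickup ≈ 40, wagon ≈ 35.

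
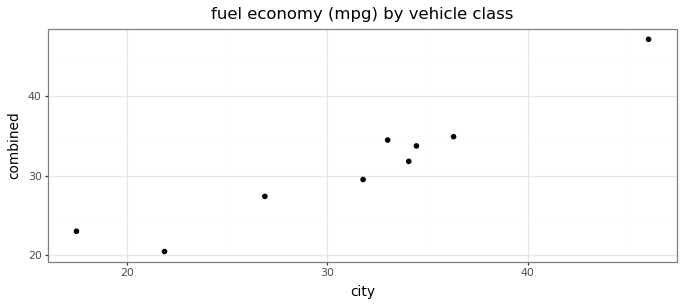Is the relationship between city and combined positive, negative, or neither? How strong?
Points are positively correlated; strong (|r| ≈ 1.0).

positive, strong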